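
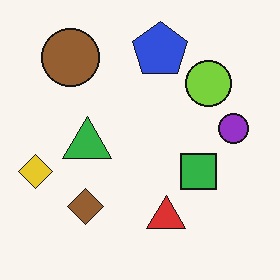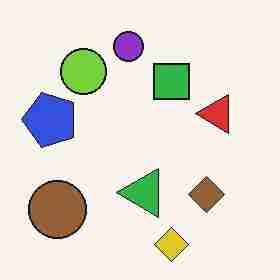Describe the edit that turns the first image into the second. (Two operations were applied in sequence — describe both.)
The second image is the first rotated 90° counter-clockwise, then heavily JPEG-compressed with obvious blocking artifacts.

The yellow diamond sits in the left of the first image and the bottom of the second — consistent with a whole-image 90° counter-clockwise rotation. Blocky 8×8 compression artifacts appear around shape edges and the flat background shows ringing — characteristic JPEG degradation.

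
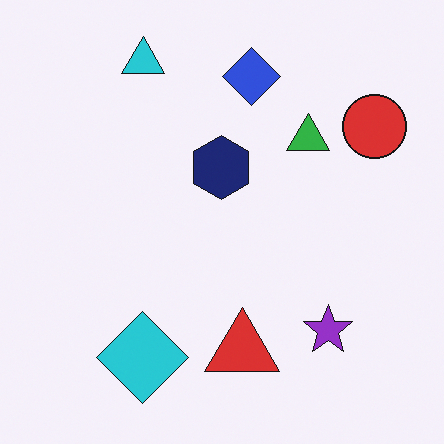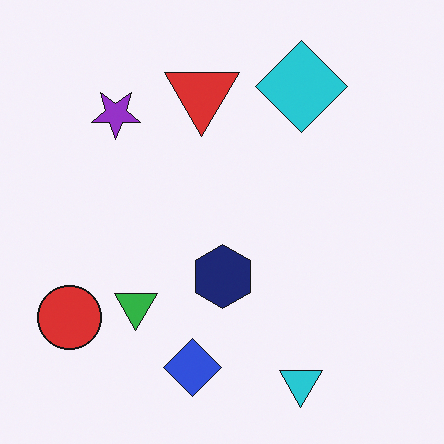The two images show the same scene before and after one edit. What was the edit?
It was rotated 180°.

The red circle sits in the top-right of the first image and the bottom-left of the second — consistent with a whole-image 180° rotation.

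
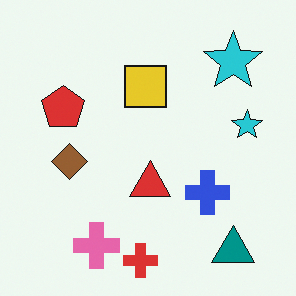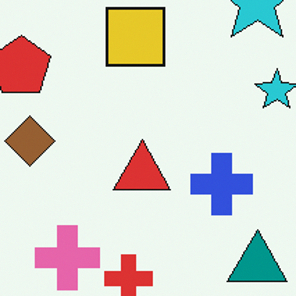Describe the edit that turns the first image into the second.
This is the original image cropped slightly and scaled back up.

The visible shapes are larger and the field of view is narrower; shapes near the original edges may be partly or wholly outside the frame — a crop-and-rescale.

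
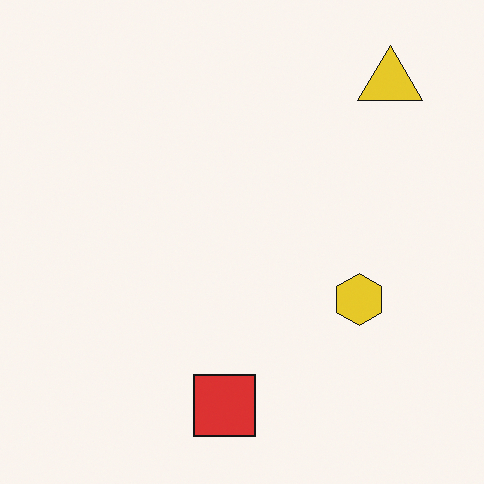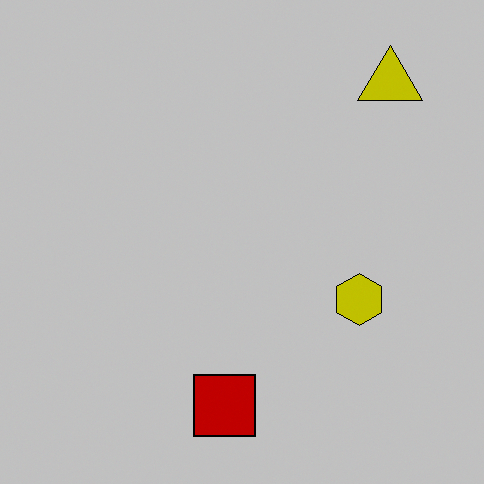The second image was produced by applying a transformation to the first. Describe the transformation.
The image was heavily posterized to just a handful of flat colors.

Each flat color has snapped to a coarser quantized level — most visibly, the near-white background has dropped to a flat grey.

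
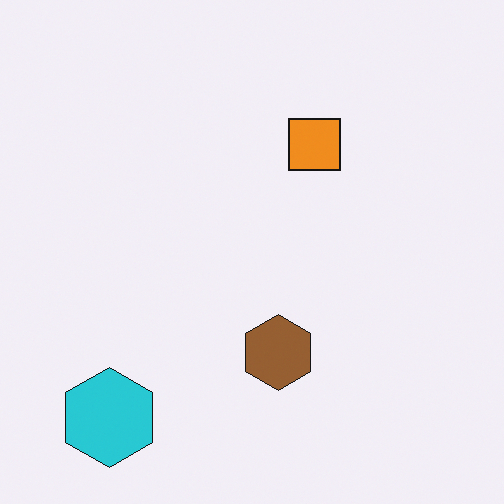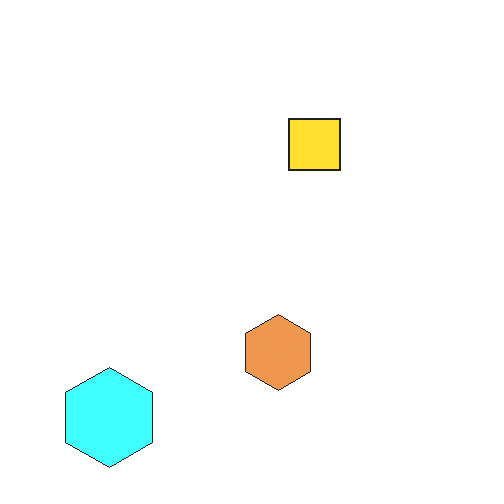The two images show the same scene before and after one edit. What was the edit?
It was substantially brightened.

Every pixel — background and shapes alike — is uniformly brightened.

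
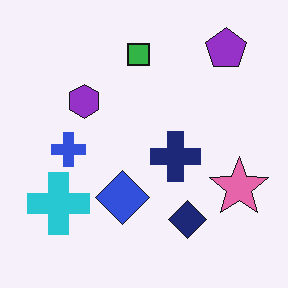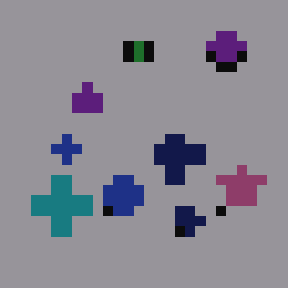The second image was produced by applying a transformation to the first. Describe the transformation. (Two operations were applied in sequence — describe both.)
The image was substantially darkened, then coarsely pixelated.

Every pixel — background and shapes alike — is uniformly darkened. Shapes are reduced to large square blocks; fine edges and outlines are lost — a downscale-then-upscale (mosaic) effect.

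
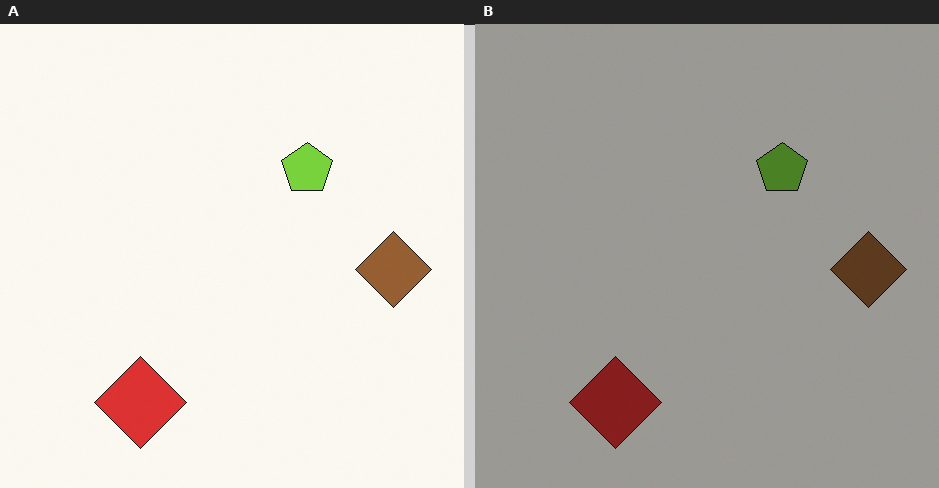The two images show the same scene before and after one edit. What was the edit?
The right (B) image is the left (A) darkened a lot.

Every pixel — background and shapes alike — is uniformly darkened.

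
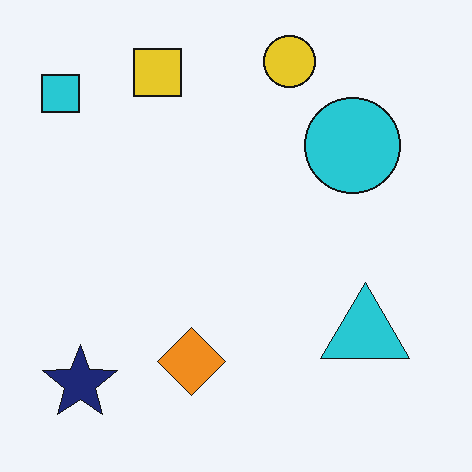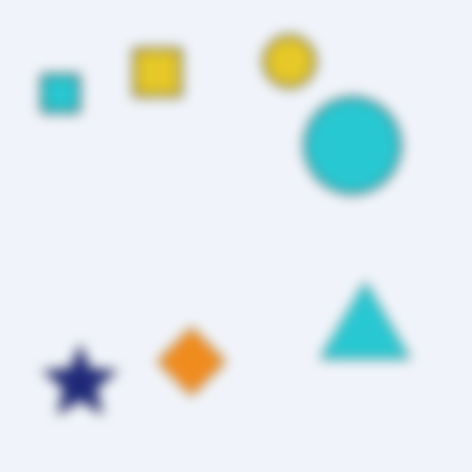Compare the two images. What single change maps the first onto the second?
Strongly gaussian-blurred.

Shape edges and outlines are uniformly softened across the whole image.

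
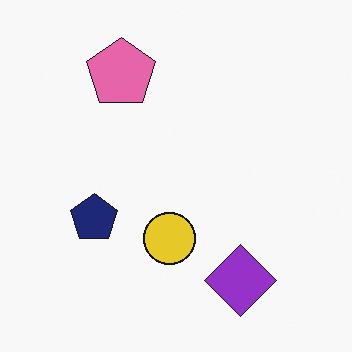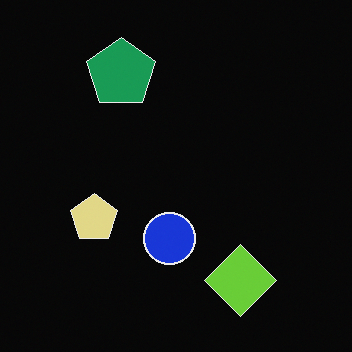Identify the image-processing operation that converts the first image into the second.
This is the original image color-inverted (negative).

The light background has become dark and every shape's color is its complement — a photographic negative.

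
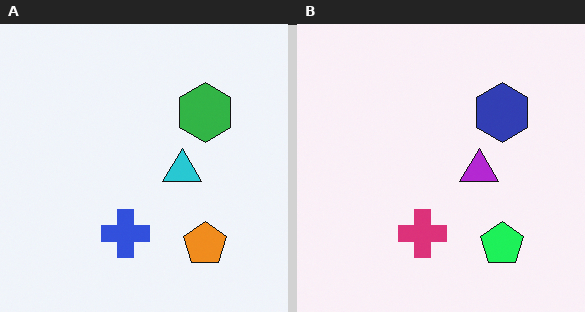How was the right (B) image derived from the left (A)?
The right (B) image is the left (A) hue-shifted through roughly a third of the color wheel.

Every shape's color has rotated by the same amount around the hue wheel — a uniform hue shift.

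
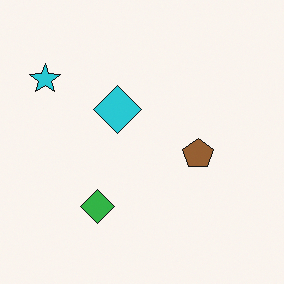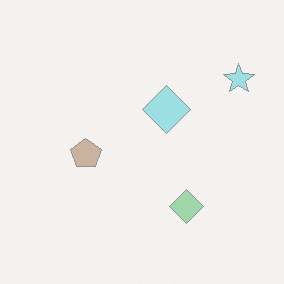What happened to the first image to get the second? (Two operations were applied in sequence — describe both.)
The image was flipped horizontally (left ↔ right), then given much lower contrast.

The cyan star is in the top-left of the first image and the top-right of the second — shapes on opposite sides of the vertical midline have swapped in a mirror flip. Tones are pushed toward mid-grey across the whole image — a global contrast change.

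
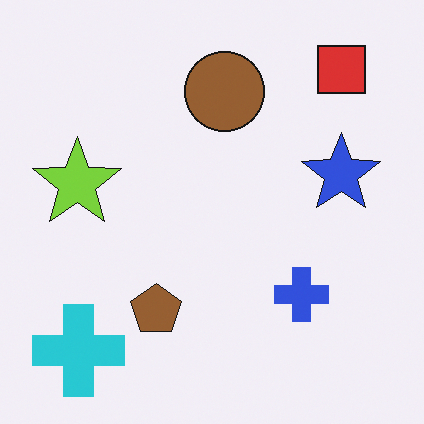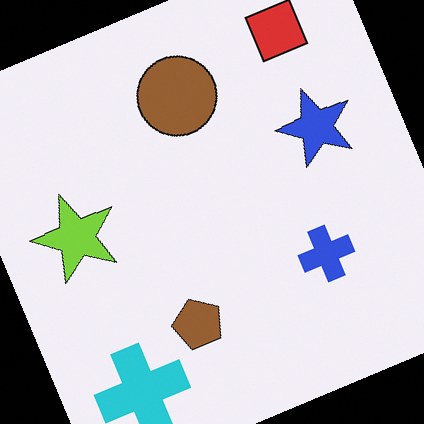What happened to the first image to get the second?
The second image is the first rotated counter-clockwise by a moderate amount.

Every shape is tilted by the same angle and the image corners show triangular fill wedges — a whole-image rotation by a non-right angle.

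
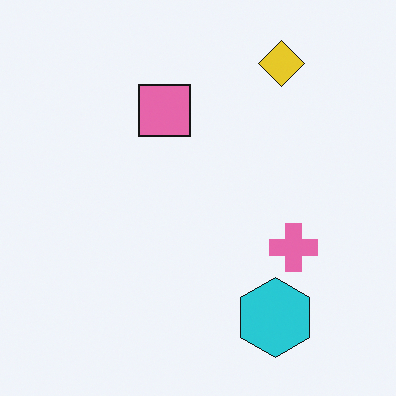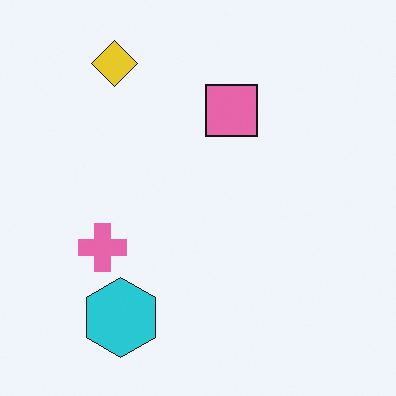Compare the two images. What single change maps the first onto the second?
Flipped horizontally (left ↔ right).

The pink cross is in the right of the first image and the left of the second — shapes on opposite sides of the vertical midline have swapped in a mirror flip.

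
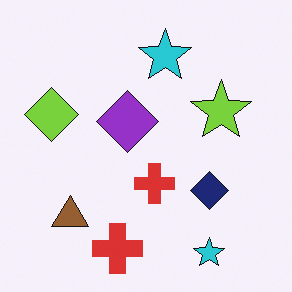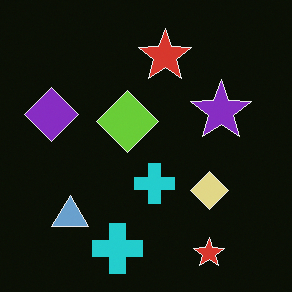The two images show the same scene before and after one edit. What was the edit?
The image was color-inverted (negative).

The light background has become dark and every shape's color is its complement — a photographic negative.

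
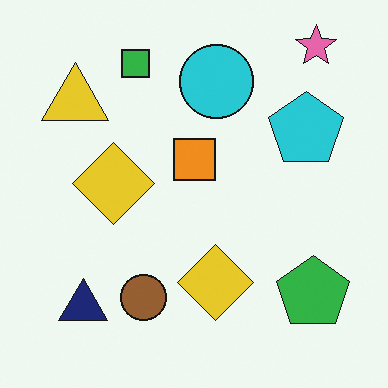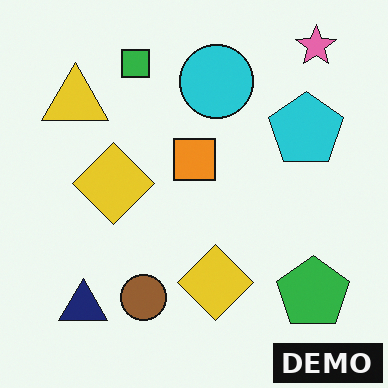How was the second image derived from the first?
It was watermarked with the text "DEMO" in the lower-right corner.

A dark label reading "DEMO" appears in the lower-right corner.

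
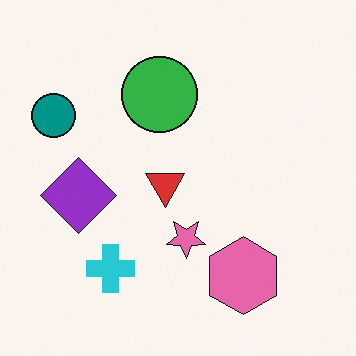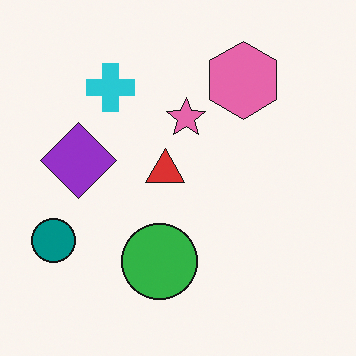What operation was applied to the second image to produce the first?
Flipped vertically (top ↔ bottom).

The pink hexagon is in the top-right of the second image and the bottom-right of the first — shapes on opposite sides of the horizontal midline have swapped in a mirror flip.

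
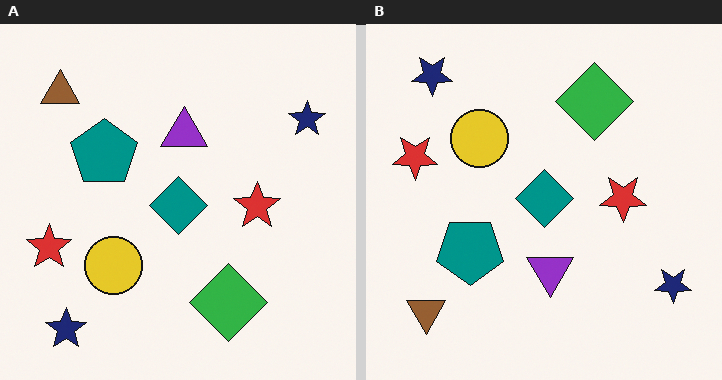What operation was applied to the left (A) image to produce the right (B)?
This is the original image flipped vertically (top ↔ bottom).

The brown triangle is in the top-left of the left (A) image and the bottom-left of the right (B) — shapes on opposite sides of the horizontal midline have swapped in a mirror flip.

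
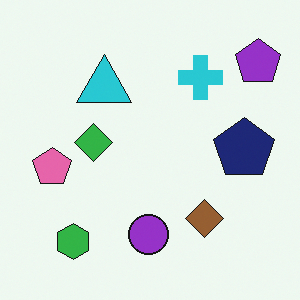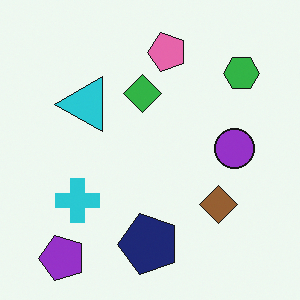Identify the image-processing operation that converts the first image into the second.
This is the original image transposed (reflected across the top-left ↔ bottom-right diagonal).

Shapes have swapped their row and column positions — what was in the top-right is now in the bottom-left — a diagonal reflection.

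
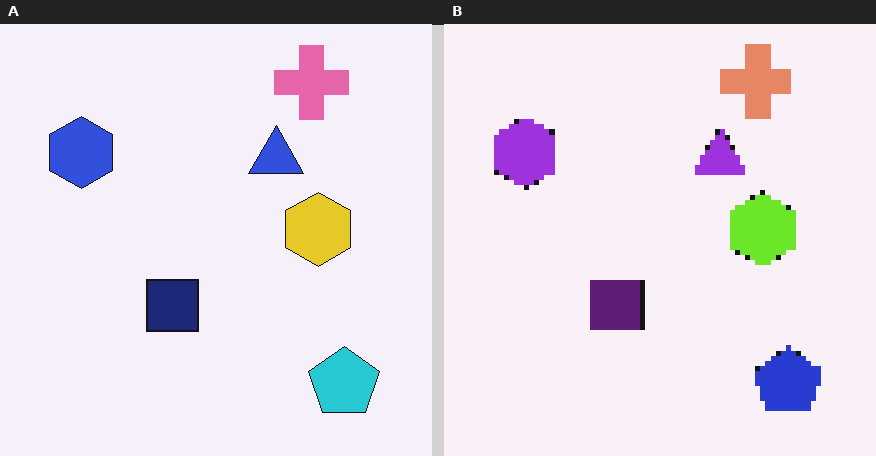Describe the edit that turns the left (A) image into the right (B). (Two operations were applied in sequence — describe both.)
It was hue-shifted slightly, then lightly pixelated (a mild mosaic effect).

Every shape's color has rotated by the same amount around the hue wheel — a uniform hue shift. Shapes are reduced to large square blocks; fine edges and outlines are lost — a downscale-then-upscale (mosaic) effect.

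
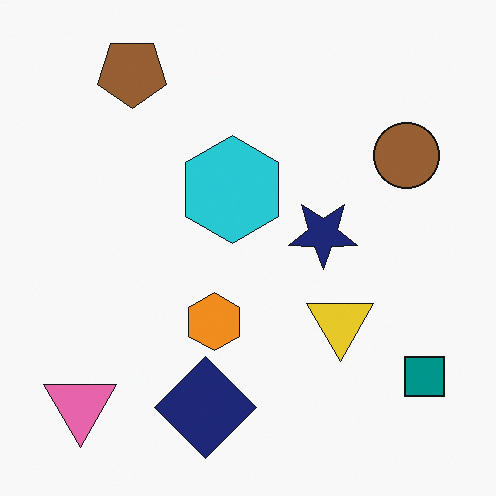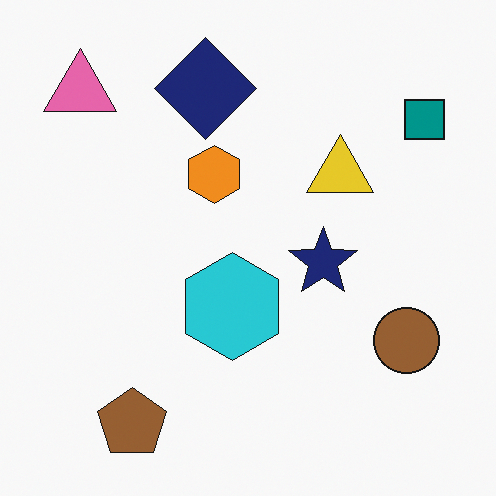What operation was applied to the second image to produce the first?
It was flipped vertically (top ↔ bottom).

The brown pentagon is in the bottom-left of the second image and the top-left of the first — shapes on opposite sides of the horizontal midline have swapped in a mirror flip.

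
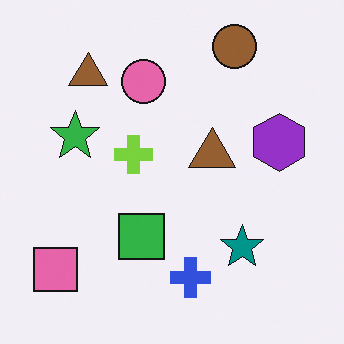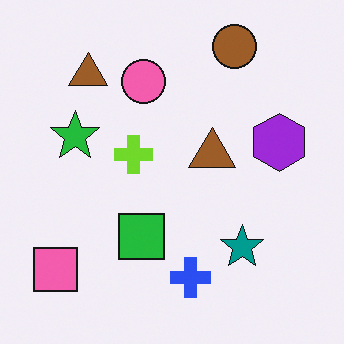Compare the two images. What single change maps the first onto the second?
Slightly oversaturated.

All colors are more vivid — a global saturation change.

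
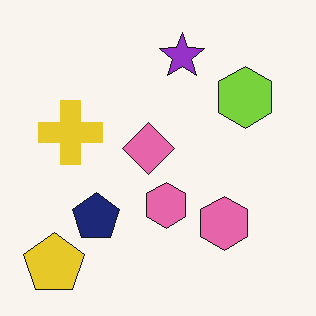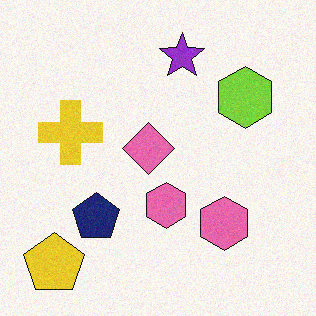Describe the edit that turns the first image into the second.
The second image is the first degraded with a light layer of grain.

Random speckle covers the whole image, including the flat background.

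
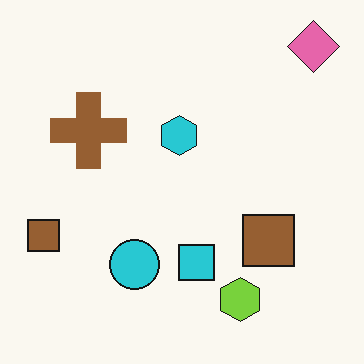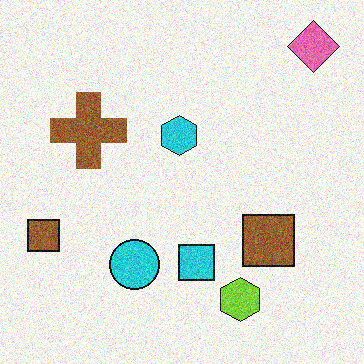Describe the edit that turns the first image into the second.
It was degraded with visible gaussian noise.

Random speckle covers the whole image, including the flat background.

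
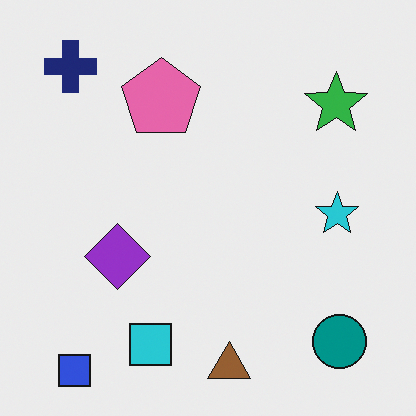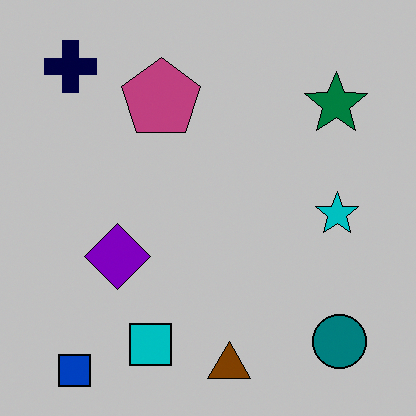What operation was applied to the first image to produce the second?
Aggressively posterized.

Each flat color has snapped to a coarser quantized level — most visibly, the near-white background has dropped to a flat grey.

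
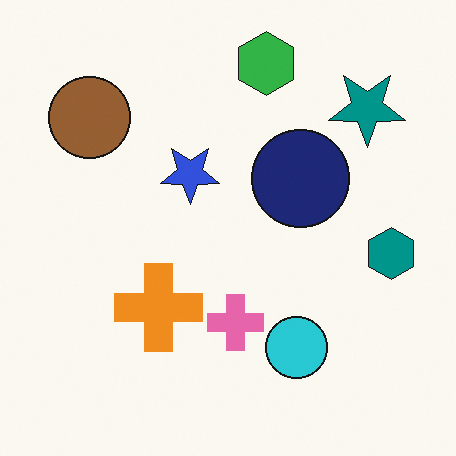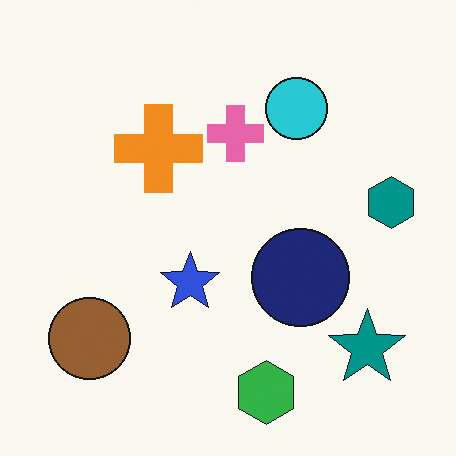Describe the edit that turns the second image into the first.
The transformation is: flipped vertically (top ↔ bottom).

The green hexagon is in the bottom of the second image and the top of the first — shapes on opposite sides of the horizontal midline have swapped in a mirror flip.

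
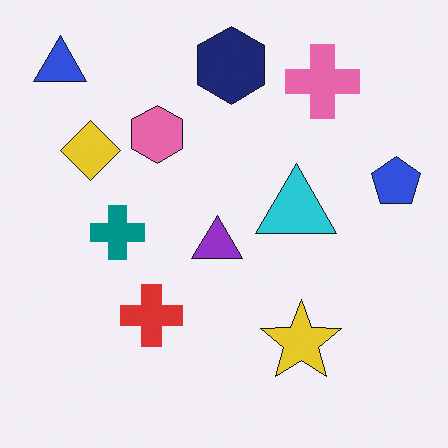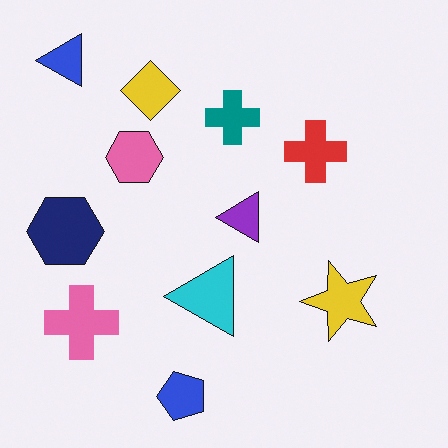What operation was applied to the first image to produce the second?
The image was transposed (reflected across the top-left ↔ bottom-right diagonal).

Shapes have swapped their row and column positions — what was in the top-right is now in the bottom-left — a diagonal reflection.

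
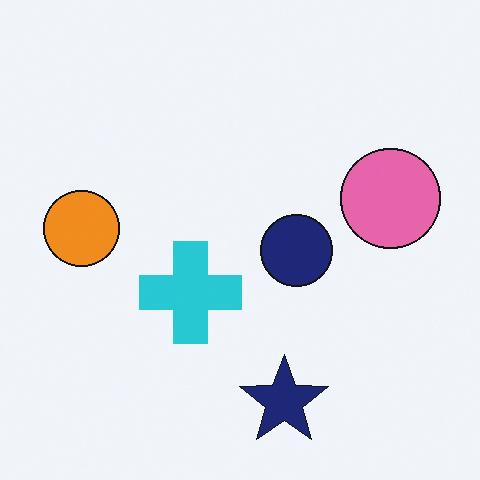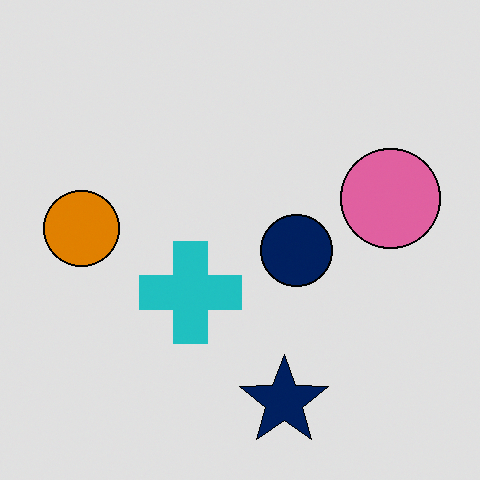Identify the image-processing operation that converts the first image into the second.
This is the original image moderately posterized.

Each flat color has snapped to a coarser quantized level — most visibly, the near-white background has dropped to a flat grey.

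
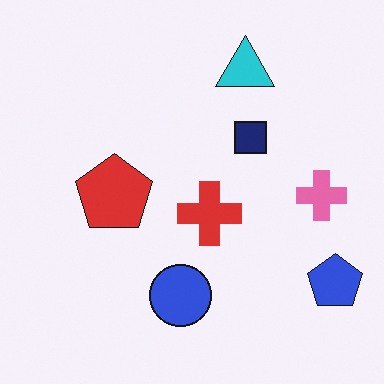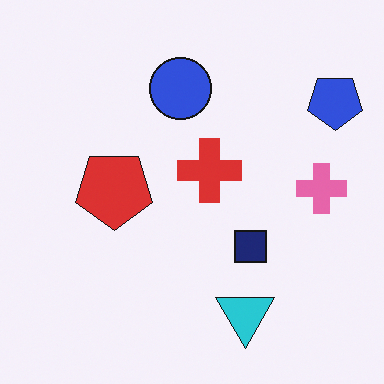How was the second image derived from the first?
It was flipped vertically (top ↔ bottom).

The cyan triangle is in the top of the first image and the bottom of the second — shapes on opposite sides of the horizontal midline have swapped in a mirror flip.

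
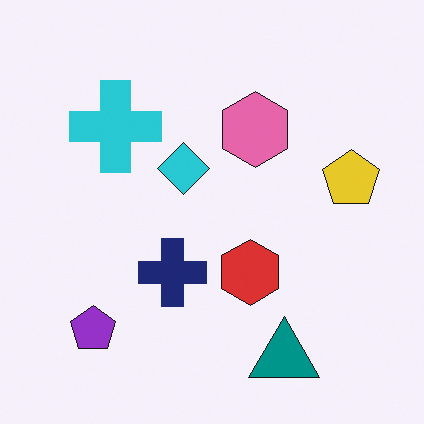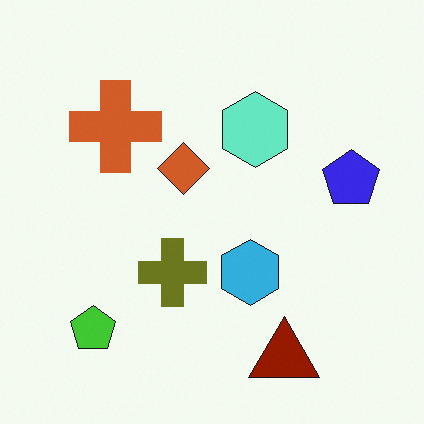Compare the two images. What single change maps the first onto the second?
It was hue-shifted by a large amount.

Every shape's color has rotated by the same amount around the hue wheel — a uniform hue shift.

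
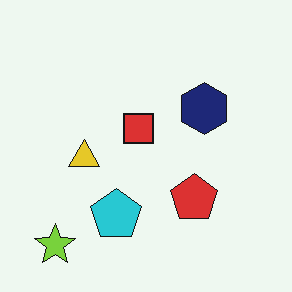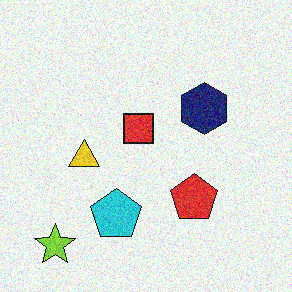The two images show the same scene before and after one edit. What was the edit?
It was degraded with moderate additive noise.

Random speckle covers the whole image, including the flat background.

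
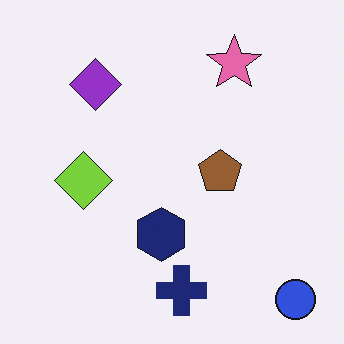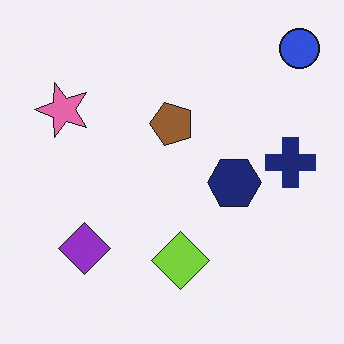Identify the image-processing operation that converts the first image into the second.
The transformation is: rotated 90° counter-clockwise.

The blue circle sits in the bottom-right of the first image and the top-right of the second — consistent with a whole-image 90° counter-clockwise rotation.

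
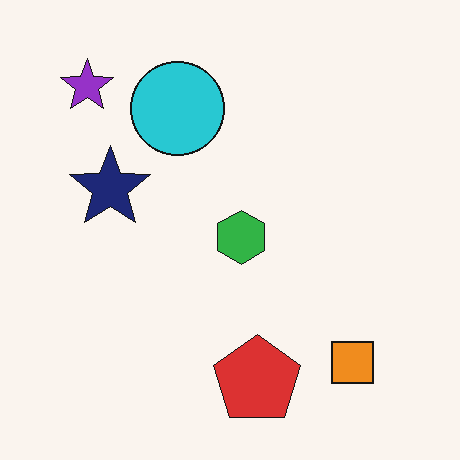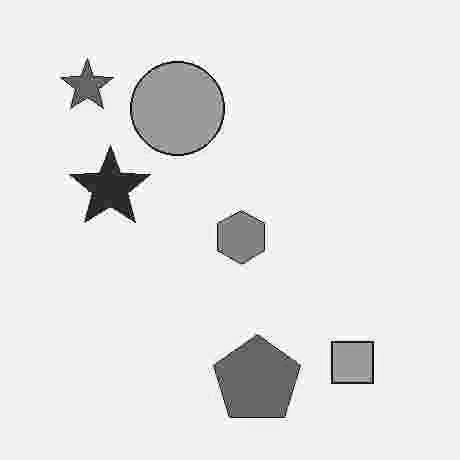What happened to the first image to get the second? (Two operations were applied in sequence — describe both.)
The image was heavily JPEG-compressed with obvious blocking artifacts, then converted to grayscale.

Blocky 8×8 compression artifacts appear around shape edges and the flat background shows ringing — characteristic JPEG degradation. All color is removed — every shape is now a shade of grey.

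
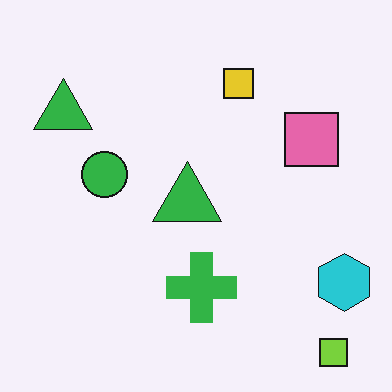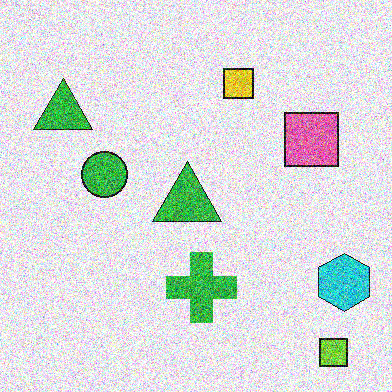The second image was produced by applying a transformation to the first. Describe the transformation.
The transformation is: degraded with strong gaussian noise.

Random speckle covers the whole image, including the flat background.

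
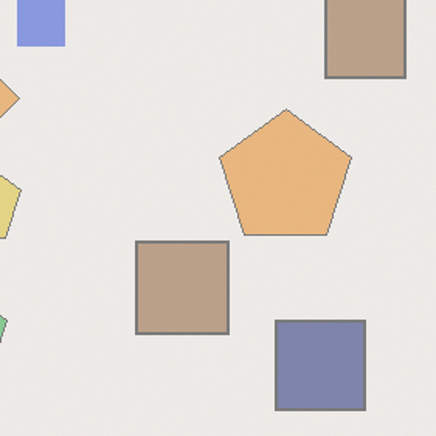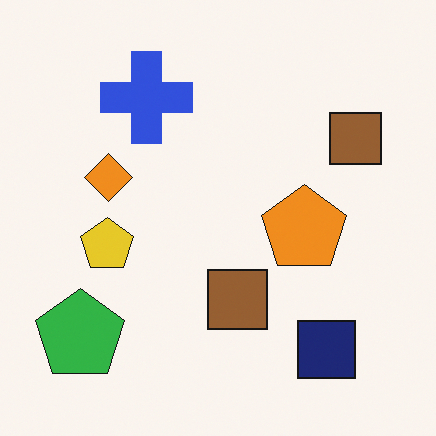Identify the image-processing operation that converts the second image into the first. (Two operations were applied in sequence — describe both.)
The image was washed out (contrast reduced), then cropped slightly and scaled back up.

Tones are pushed toward mid-grey across the whole image — a global contrast change. The visible shapes are larger and the field of view is narrower; shapes near the original edges may be partly or wholly outside the frame — a crop-and-rescale.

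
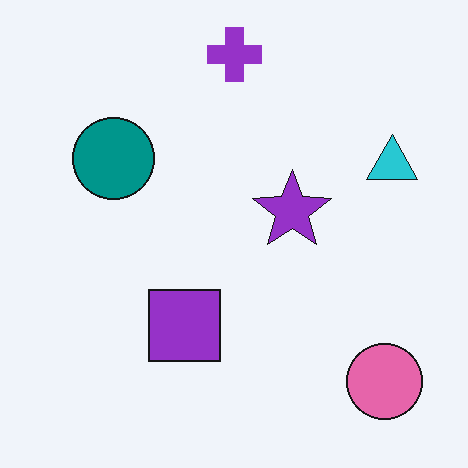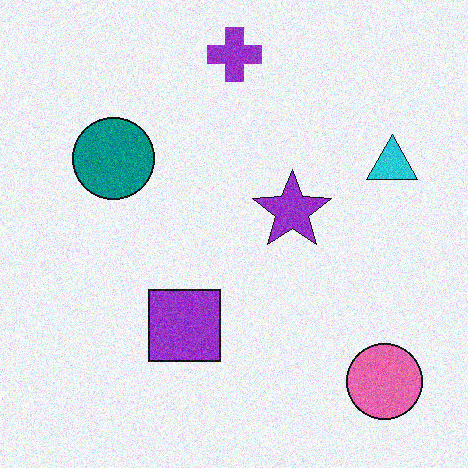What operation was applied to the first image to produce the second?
The transformation is: degraded with visible gaussian noise.

Random speckle covers the whole image, including the flat background.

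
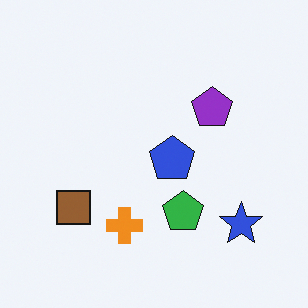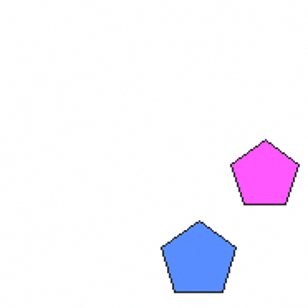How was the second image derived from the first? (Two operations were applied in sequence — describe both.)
This is the original image substantially brightened, then cropped tightly and scaled back up.

Every pixel — background and shapes alike — is uniformly brightened. The visible shapes are larger and the field of view is narrower; shapes near the original edges may be partly or wholly outside the frame — a crop-and-rescale.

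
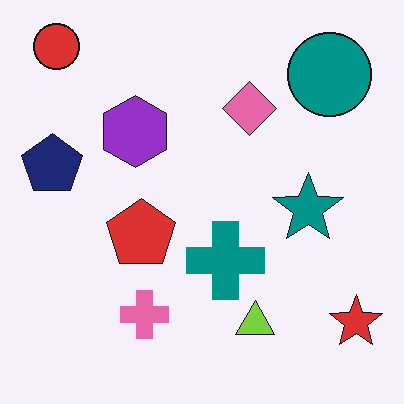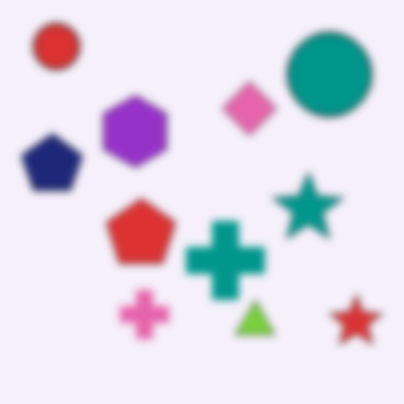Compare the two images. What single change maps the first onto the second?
This is the original image noticeably gaussian-blurred.

Shape edges and outlines are uniformly softened across the whole image.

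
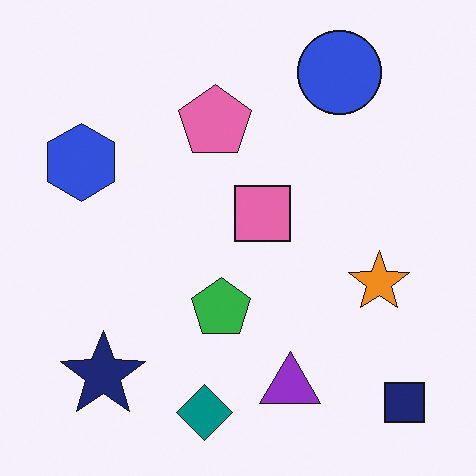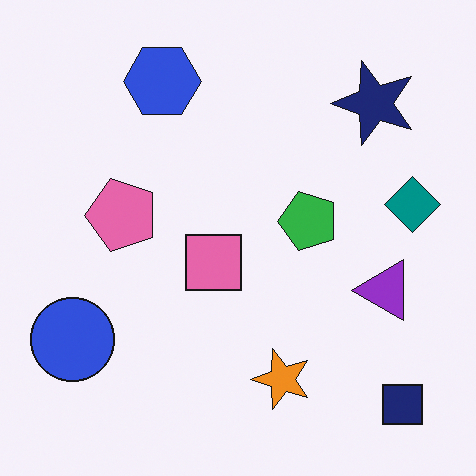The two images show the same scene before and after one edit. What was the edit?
The image was transposed (reflected across the top-left ↔ bottom-right diagonal).

Shapes have swapped their row and column positions — what was in the top-right is now in the bottom-left — a diagonal reflection.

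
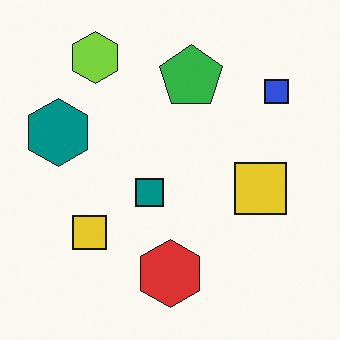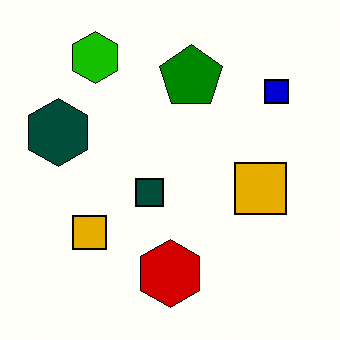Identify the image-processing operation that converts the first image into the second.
This is the original image boosted in contrast.

Tones are pushed away from mid-grey across the whole image — a global contrast change.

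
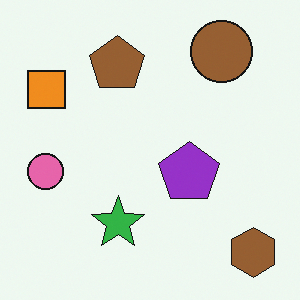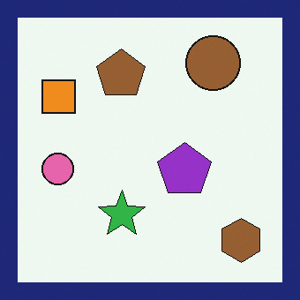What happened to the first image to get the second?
The image was framed with a navy border.

A solid navy frame runs around the edge of the second image, with the content slightly shrunk inside it.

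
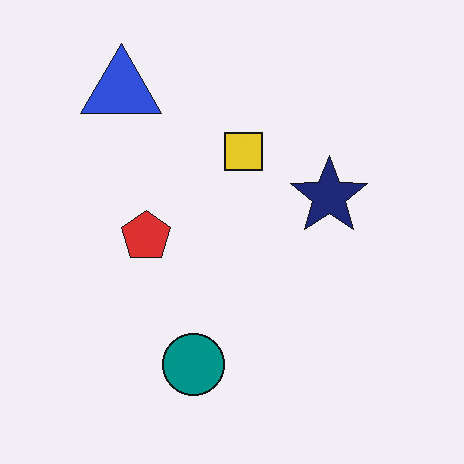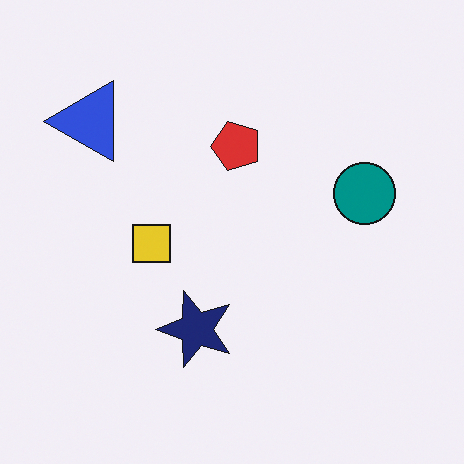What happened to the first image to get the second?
Transposed (reflected across the top-left ↔ bottom-right diagonal).

Shapes have swapped their row and column positions — what was in the top-right is now in the bottom-left — a diagonal reflection.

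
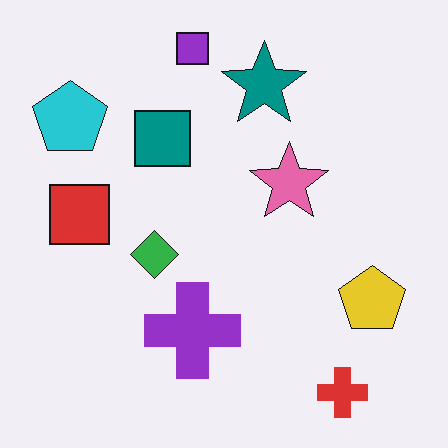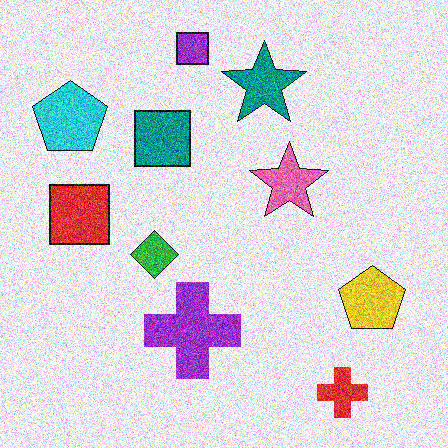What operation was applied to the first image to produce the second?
The second image is the first degraded with strong gaussian noise.

Random speckle covers the whole image, including the flat background.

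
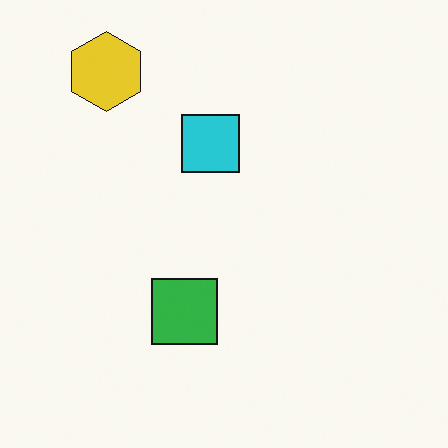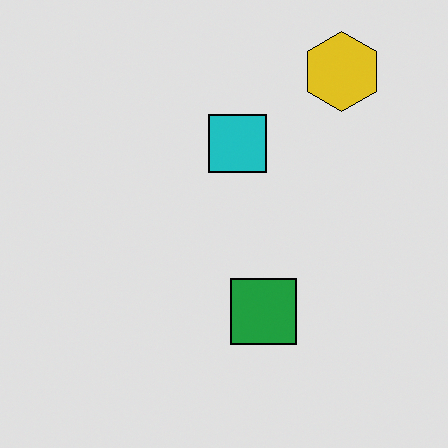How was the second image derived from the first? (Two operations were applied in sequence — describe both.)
It was flipped horizontally (left ↔ right), then posterized to a reduced palette.

The yellow hexagon is in the top-left of the first image and the top-right of the second — shapes on opposite sides of the vertical midline have swapped in a mirror flip. Each flat color has snapped to a coarser quantized level — most visibly, the near-white background has dropped to a flat grey.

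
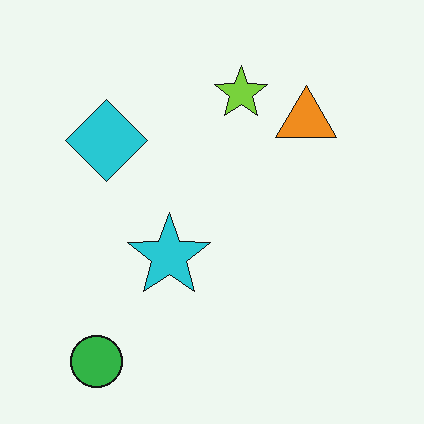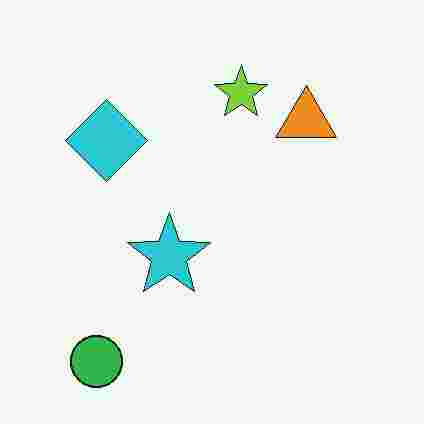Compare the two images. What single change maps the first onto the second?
The transformation is: heavily JPEG-compressed with obvious blocking artifacts.

Blocky 8×8 compression artifacts appear around shape edges and the flat background shows ringing — characteristic JPEG degradation.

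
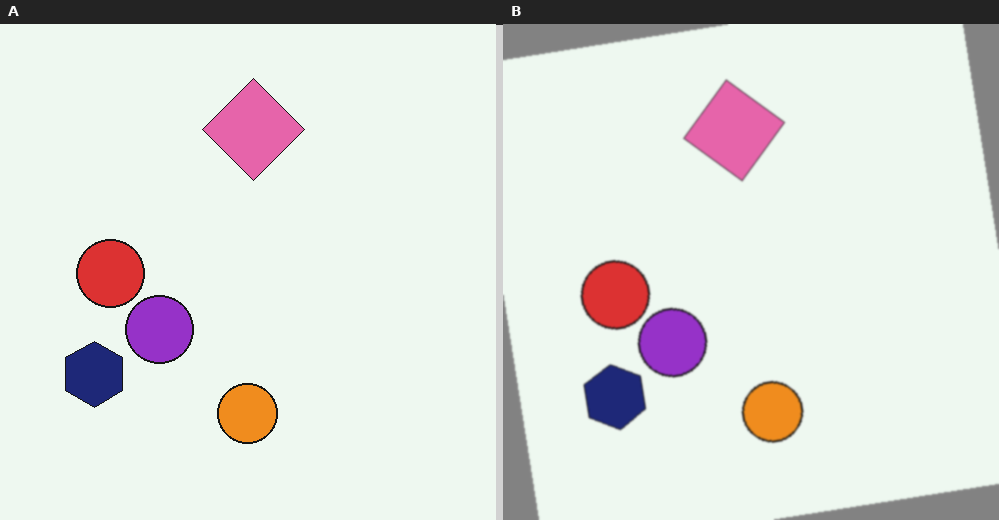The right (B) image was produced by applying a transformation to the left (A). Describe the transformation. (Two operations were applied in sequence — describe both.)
It was rotated counter-clockwise by a few degrees, then slightly softened.

Every shape is tilted by the same angle and the image corners show triangular fill wedges — a whole-image rotation by a non-right angle. Shape edges and outlines are uniformly softened across the whole image.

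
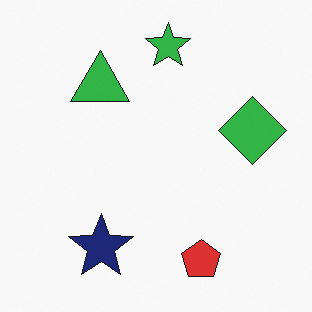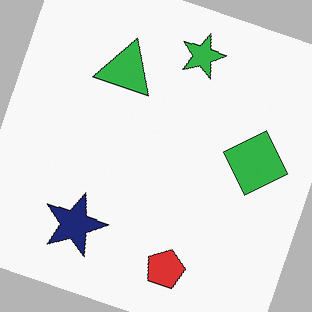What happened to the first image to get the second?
The transformation is: rotated clockwise by a moderate amount.

Every shape is tilted by the same angle and the image corners show triangular fill wedges — a whole-image rotation by a non-right angle.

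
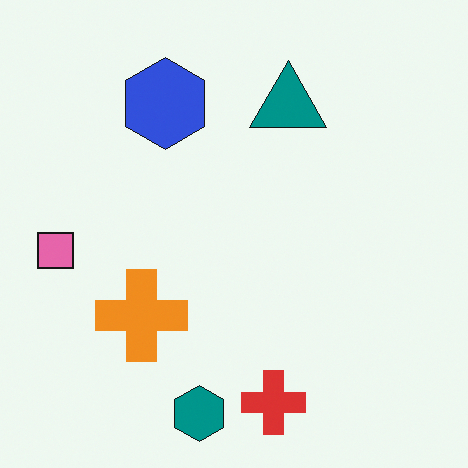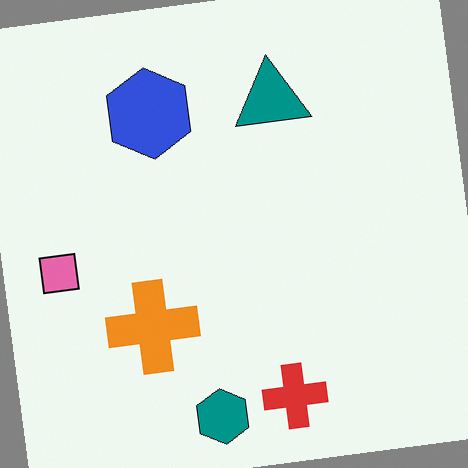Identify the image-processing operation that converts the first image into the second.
Rotated counter-clockwise by a few degrees.

Every shape is tilted by the same angle and the image corners show triangular fill wedges — a whole-image rotation by a non-right angle.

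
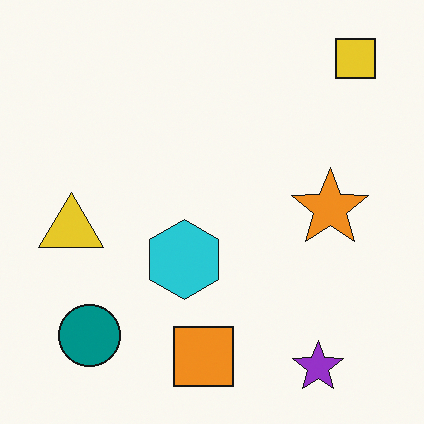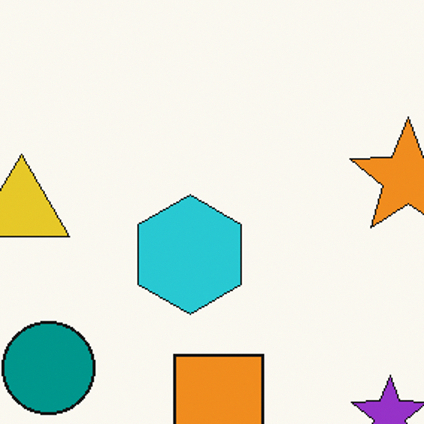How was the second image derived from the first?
Cropped slightly and scaled back up.

The visible shapes are larger and the field of view is narrower; shapes near the original edges may be partly or wholly outside the frame — a crop-and-rescale.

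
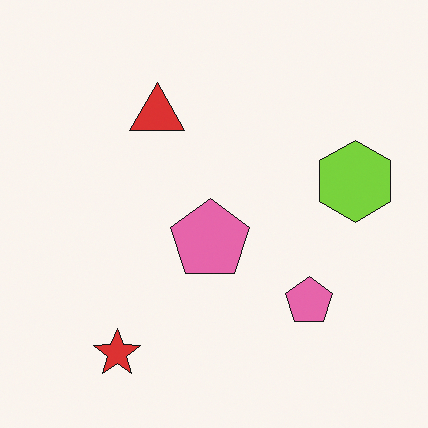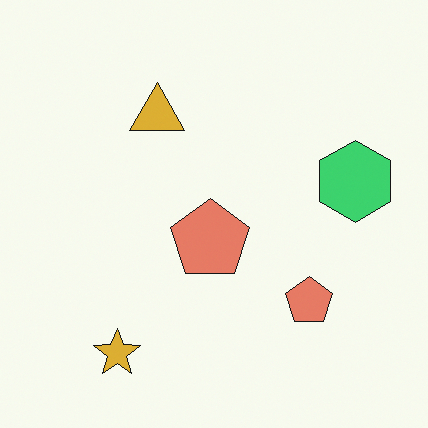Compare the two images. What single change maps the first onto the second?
Hue-shifted slightly.

Every shape's color has rotated by the same amount around the hue wheel — a uniform hue shift.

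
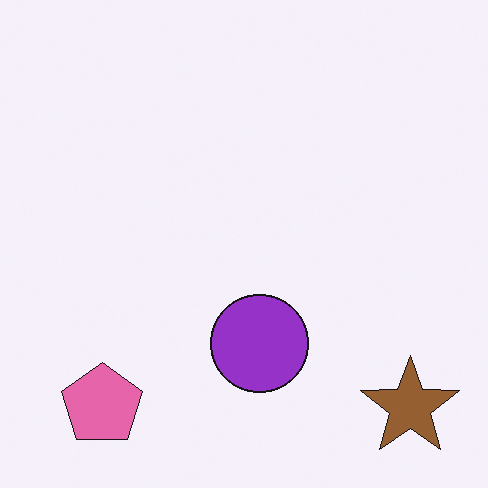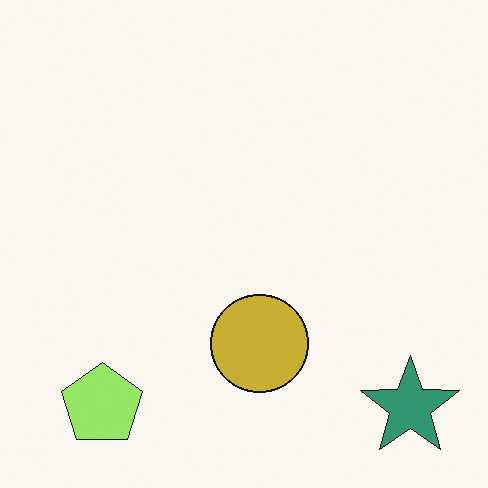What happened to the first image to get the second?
The image was hue-shifted through roughly a third of the color wheel.

Every shape's color has rotated by the same amount around the hue wheel — a uniform hue shift.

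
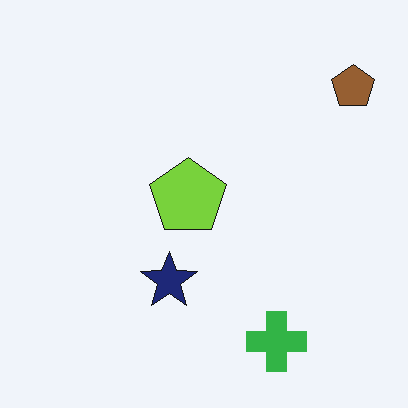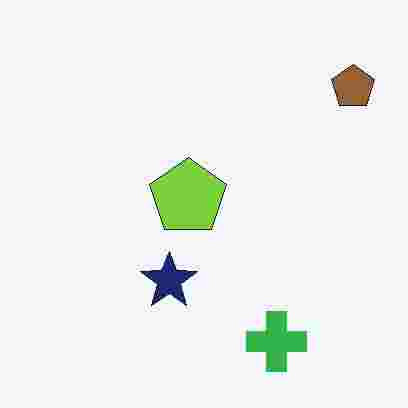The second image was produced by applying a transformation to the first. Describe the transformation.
The image was heavily JPEG-compressed with obvious blocking artifacts.

Blocky 8×8 compression artifacts appear around shape edges and the flat background shows ringing — characteristic JPEG degradation.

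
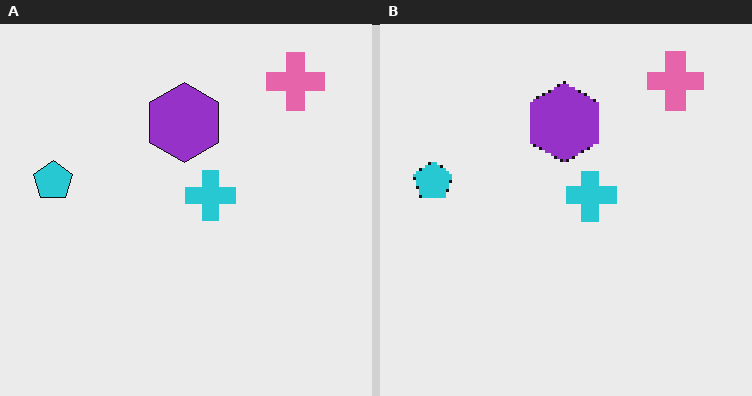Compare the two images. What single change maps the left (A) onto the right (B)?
The image was lightly pixelated (a mild mosaic effect).

Shapes are reduced to large square blocks; fine edges and outlines are lost — a downscale-then-upscale (mosaic) effect.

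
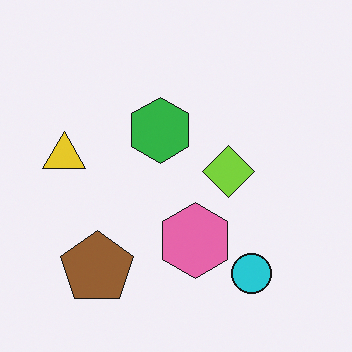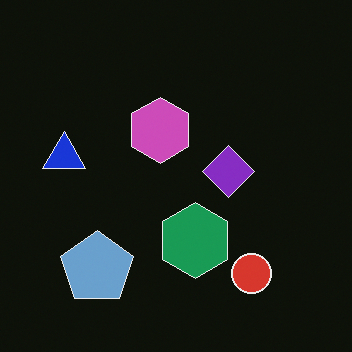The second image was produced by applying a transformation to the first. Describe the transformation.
The image was color-inverted (negative).

The light background has become dark and every shape's color is its complement — a photographic negative.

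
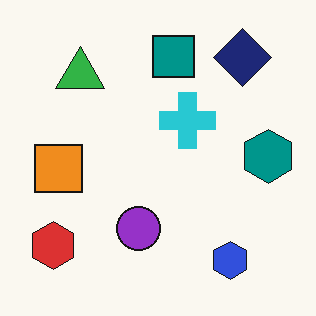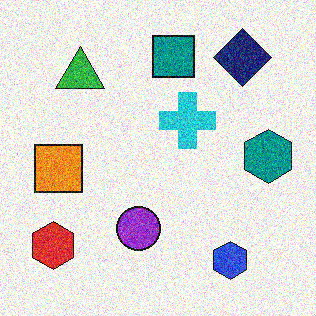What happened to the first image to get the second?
It was degraded with heavy additive noise.

Random speckle covers the whole image, including the flat background.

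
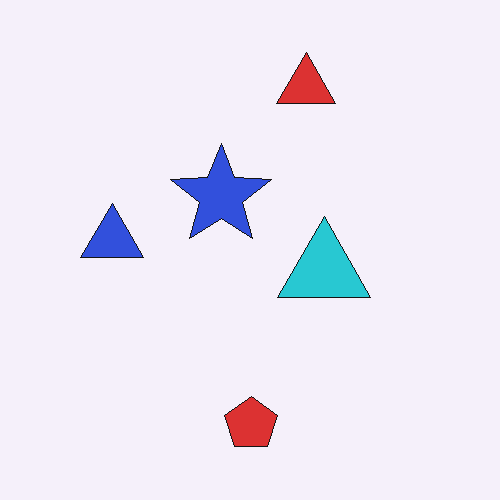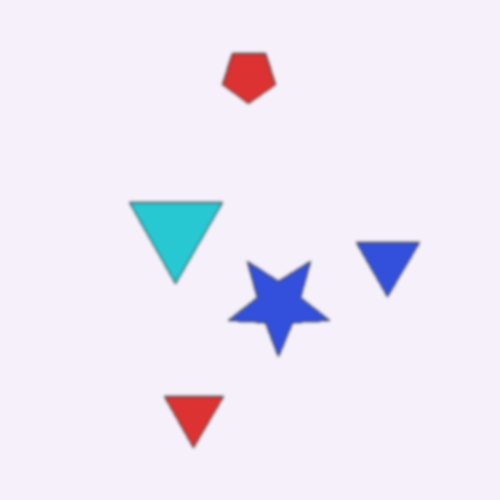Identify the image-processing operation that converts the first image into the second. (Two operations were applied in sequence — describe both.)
The image was rotated 180°, then slightly softened.

The red pentagon sits in the bottom of the first image and the top of the second — consistent with a whole-image 180° rotation. Shape edges and outlines are uniformly softened across the whole image.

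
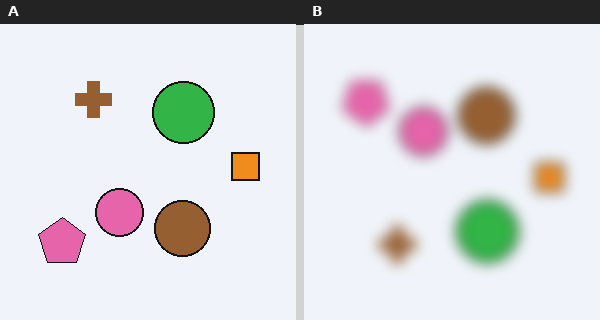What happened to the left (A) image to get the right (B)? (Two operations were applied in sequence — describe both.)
It was strongly gaussian-blurred, then flipped vertically (top ↔ bottom).

Shape edges and outlines are uniformly softened across the whole image. The brown cross is in the top-left of the left (A) image and the bottom-left of the right (B) — shapes on opposite sides of the horizontal midline have swapped in a mirror flip.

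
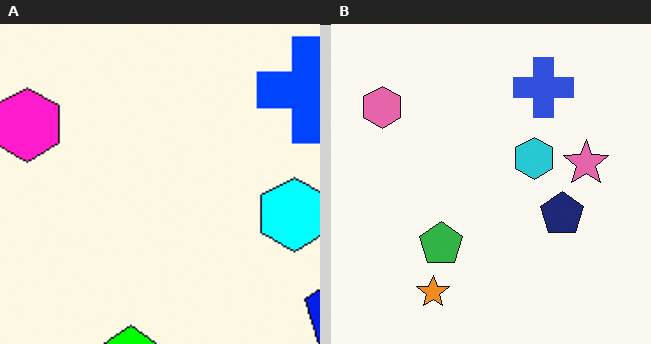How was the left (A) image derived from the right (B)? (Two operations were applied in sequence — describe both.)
Cropped to a noticeably smaller region and rescaled, then heavily oversaturated.

The visible shapes are larger and the field of view is narrower; shapes near the original edges may be partly or wholly outside the frame — a crop-and-rescale. All colors are more vivid — a global saturation change.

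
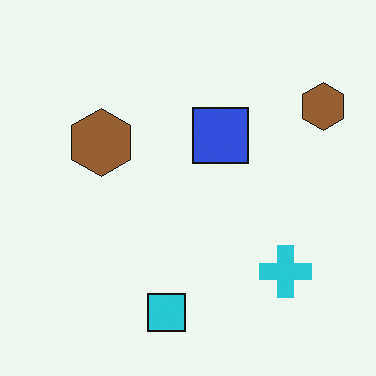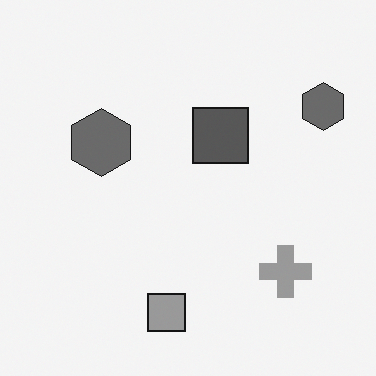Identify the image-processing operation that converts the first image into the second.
The image was converted to grayscale.

All color is removed — every shape is now a shade of grey.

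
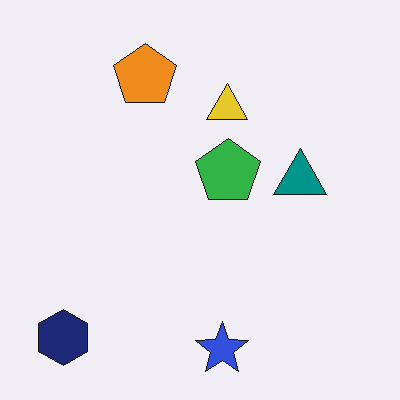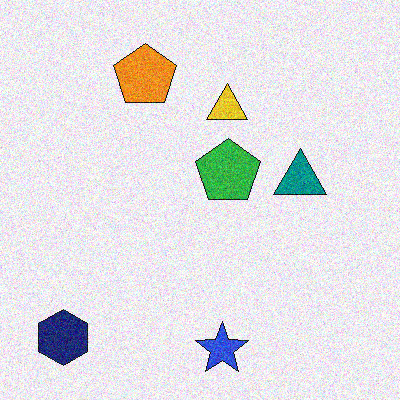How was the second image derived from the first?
The second image is the first degraded with moderate additive noise.

Random speckle covers the whole image, including the flat background.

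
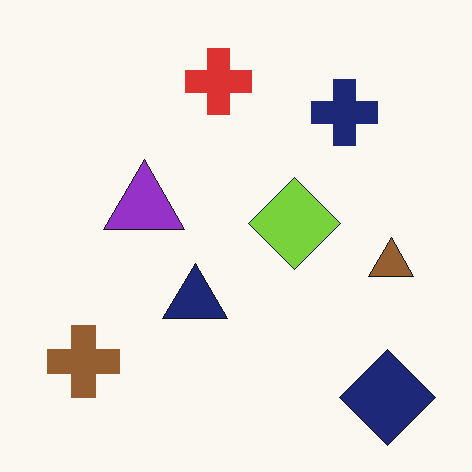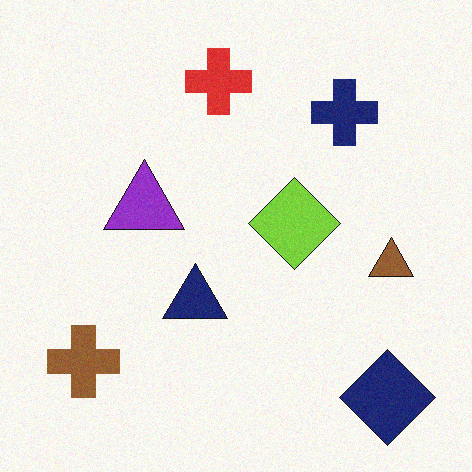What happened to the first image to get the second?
This is the original image degraded with light additive noise.

Random speckle covers the whole image, including the flat background.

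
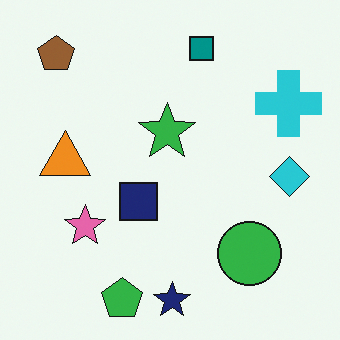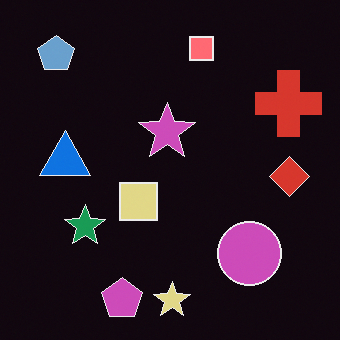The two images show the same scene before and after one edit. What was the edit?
The transformation is: color-inverted (negative).

The light background has become dark and every shape's color is its complement — a photographic negative.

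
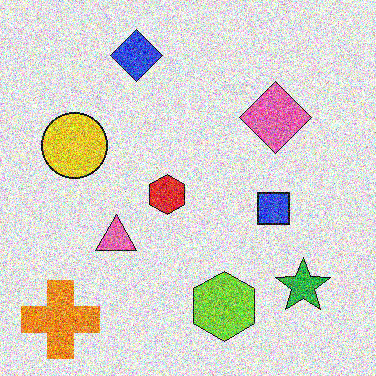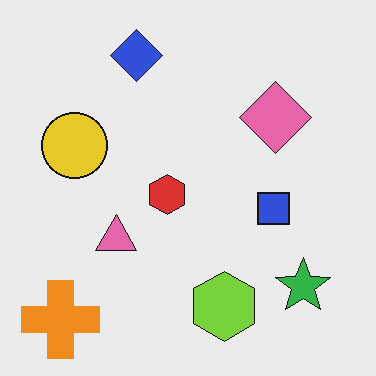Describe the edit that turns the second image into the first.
The transformation is: degraded with strong gaussian noise.

Random speckle covers the whole image, including the flat background.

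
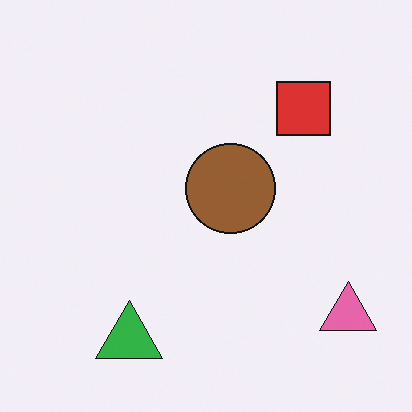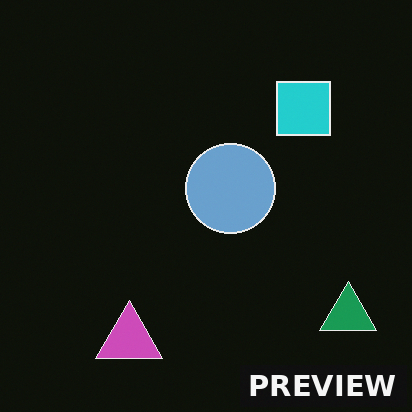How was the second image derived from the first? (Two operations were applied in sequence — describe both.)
The image was color-inverted (negative), then watermarked with the text "PREVIEW" in the lower-right corner.

The light background has become dark and every shape's color is its complement — a photographic negative. A dark label reading "PREVIEW" appears in the lower-right corner.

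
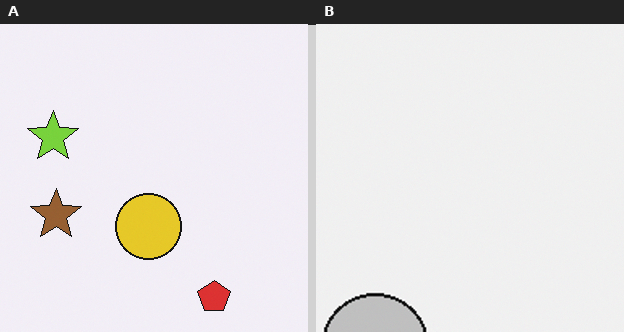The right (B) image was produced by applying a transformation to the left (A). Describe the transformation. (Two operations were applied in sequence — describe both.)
The image was cropped to a noticeably smaller region and rescaled, then converted to grayscale.

The visible shapes are larger and the field of view is narrower; shapes near the original edges may be partly or wholly outside the frame — a crop-and-rescale. All color is removed — every shape is now a shade of grey.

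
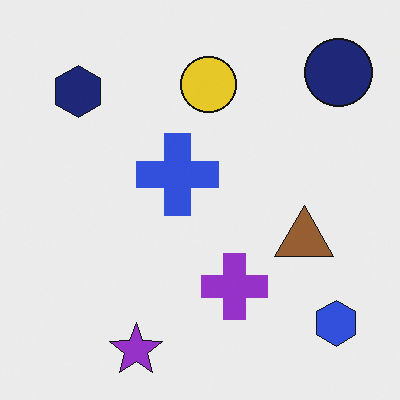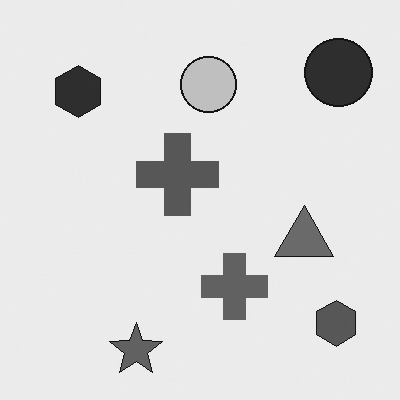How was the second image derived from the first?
The transformation is: converted to grayscale.

All color is removed — every shape is now a shade of grey.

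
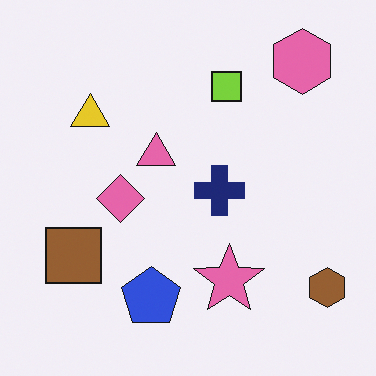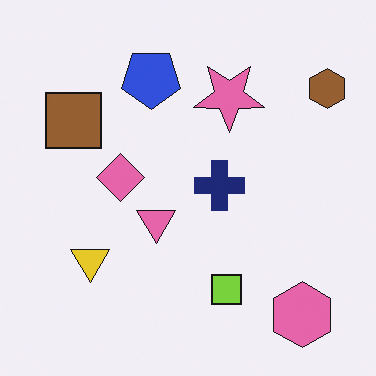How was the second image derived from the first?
The second image is the first flipped vertically (top ↔ bottom).

The pink hexagon is in the top-right of the first image and the bottom-right of the second — shapes on opposite sides of the horizontal midline have swapped in a mirror flip.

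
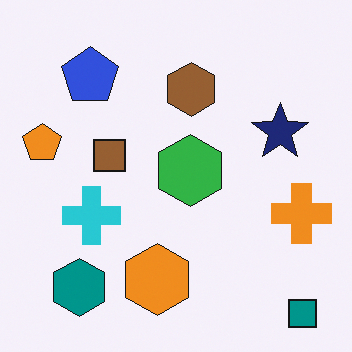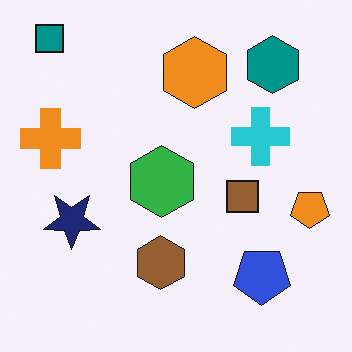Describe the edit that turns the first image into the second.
The transformation is: rotated 180°.

The teal square sits in the bottom-right of the first image and the top-left of the second — consistent with a whole-image 180° rotation.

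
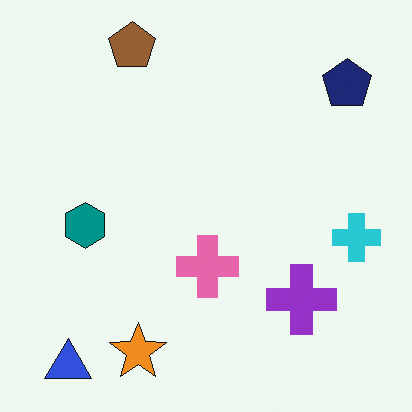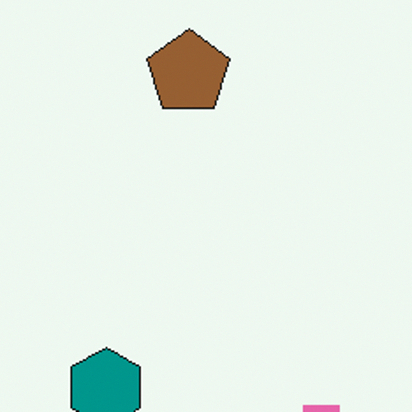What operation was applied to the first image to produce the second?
The transformation is: cropped to a noticeably smaller region and rescaled.

The visible shapes are larger and the field of view is narrower; shapes near the original edges may be partly or wholly outside the frame — a crop-and-rescale.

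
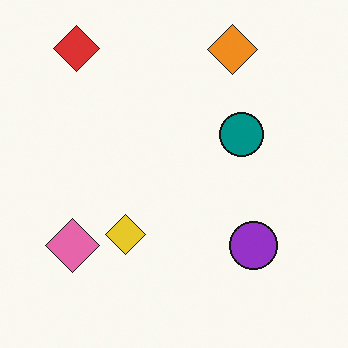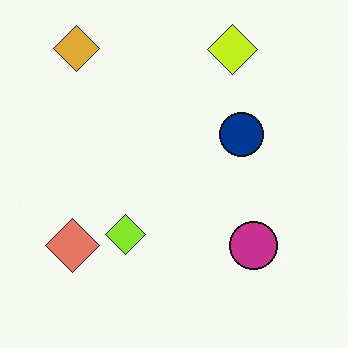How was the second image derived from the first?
The transformation is: hue-shifted slightly.

Every shape's color has rotated by the same amount around the hue wheel — a uniform hue shift.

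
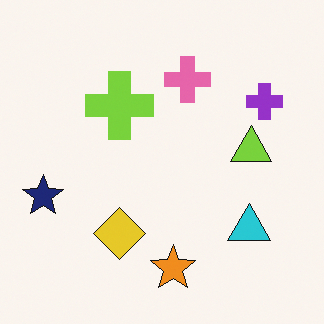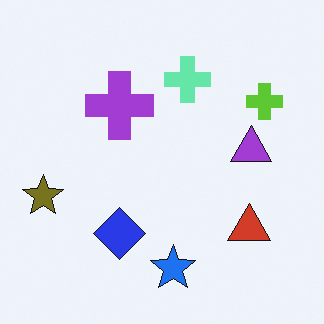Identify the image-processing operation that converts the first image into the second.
It was hue-shifted through roughly half the color wheel.

Every shape's color has rotated by the same amount around the hue wheel — a uniform hue shift.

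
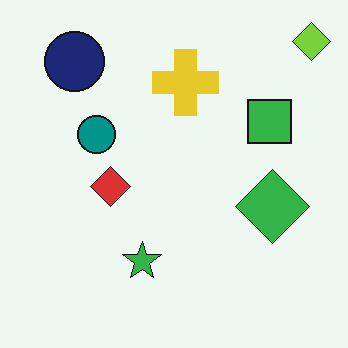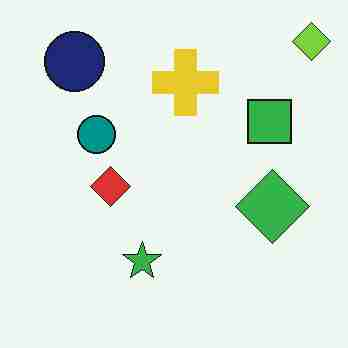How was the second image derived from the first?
The transformation is: heavily JPEG-compressed with obvious blocking artifacts.

Blocky 8×8 compression artifacts appear around shape edges and the flat background shows ringing — characteristic JPEG degradation.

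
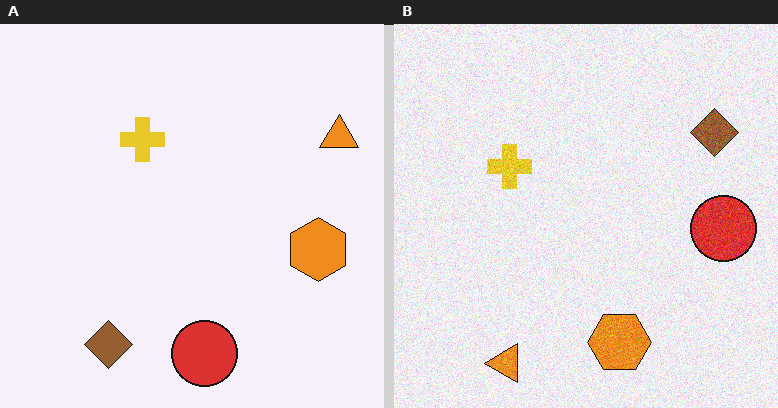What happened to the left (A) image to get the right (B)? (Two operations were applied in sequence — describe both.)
The right (B) image is the left (A) transposed (reflected across the top-left ↔ bottom-right diagonal), then degraded with moderate additive noise.

Shapes have swapped their row and column positions — what was in the top-right is now in the bottom-left — a diagonal reflection. Random speckle covers the whole image, including the flat background.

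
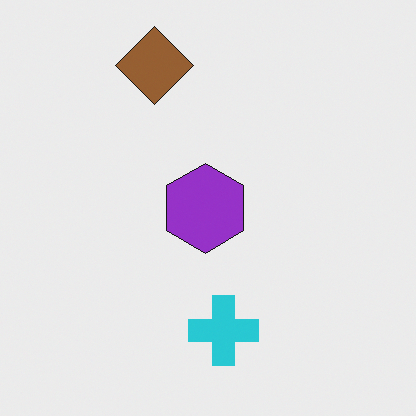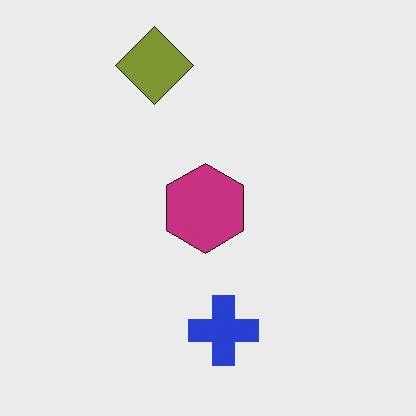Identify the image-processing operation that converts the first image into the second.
Hue-shifted slightly.

Every shape's color has rotated by the same amount around the hue wheel — a uniform hue shift.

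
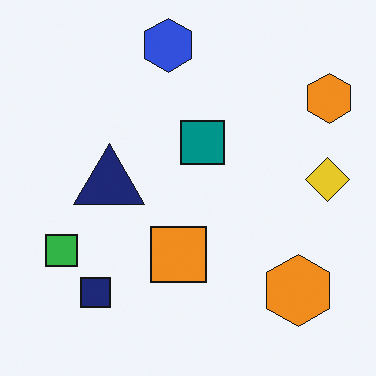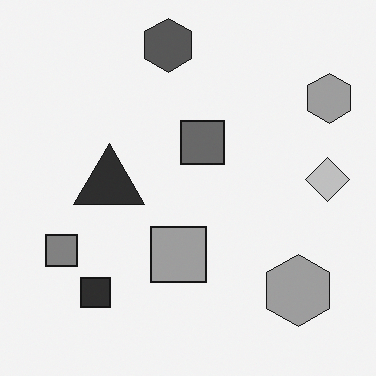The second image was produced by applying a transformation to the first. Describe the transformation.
It was converted to grayscale.

All color is removed — every shape is now a shade of grey.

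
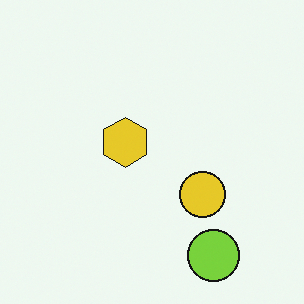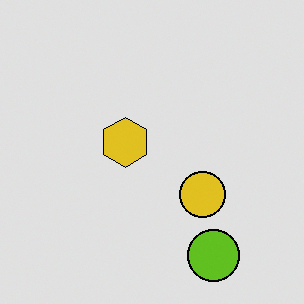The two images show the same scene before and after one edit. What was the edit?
This is the original image posterized to a reduced palette.

Each flat color has snapped to a coarser quantized level — most visibly, the near-white background has dropped to a flat grey.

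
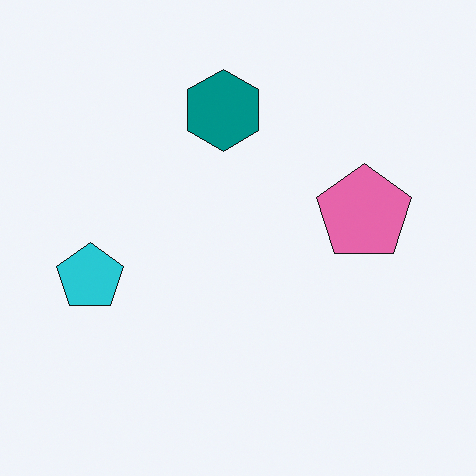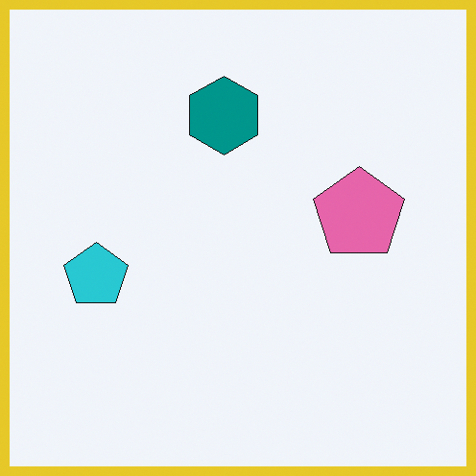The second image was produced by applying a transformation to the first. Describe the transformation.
The transformation is: framed with a yellow border.

A solid yellow frame runs around the edge of the second image, with the content slightly shrunk inside it.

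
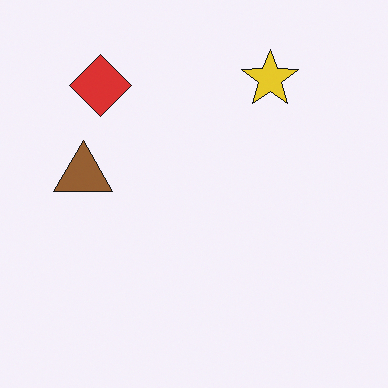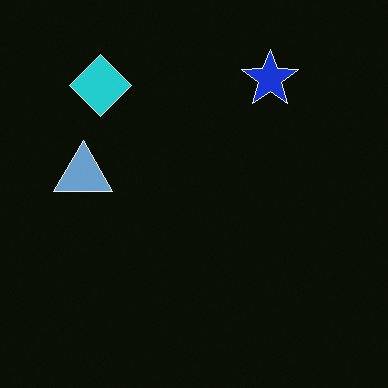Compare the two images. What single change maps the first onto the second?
The second image is the first color-inverted (negative).

The light background has become dark and every shape's color is its complement — a photographic negative.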